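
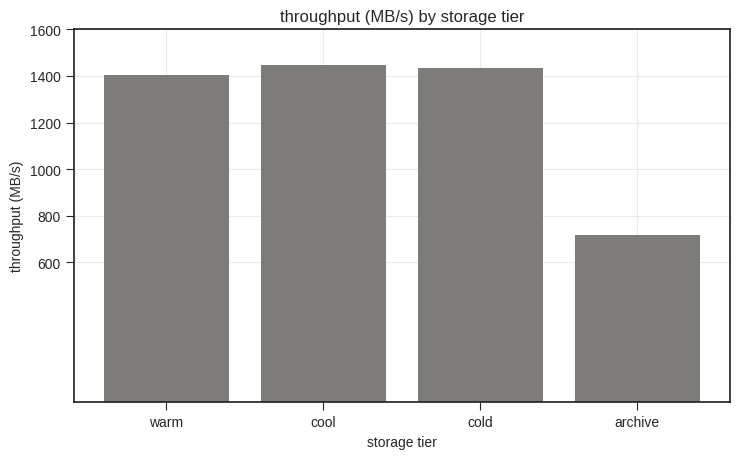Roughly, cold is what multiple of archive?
cold ≈ 1400, archive ≈ 800; 1400/800 ≈ 1.75.

≈ 1.75×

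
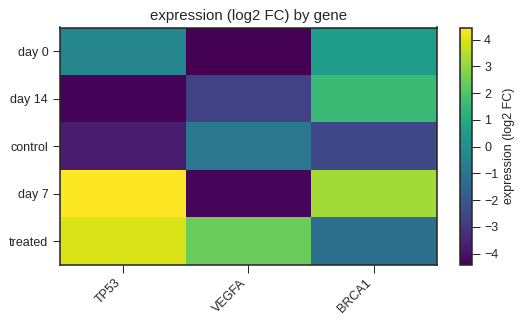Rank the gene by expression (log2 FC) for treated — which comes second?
Top 3 for treated: TP53 ≈ 4, VEGFA ≈ 2, BRCA1 ≈ -1.

VEGFA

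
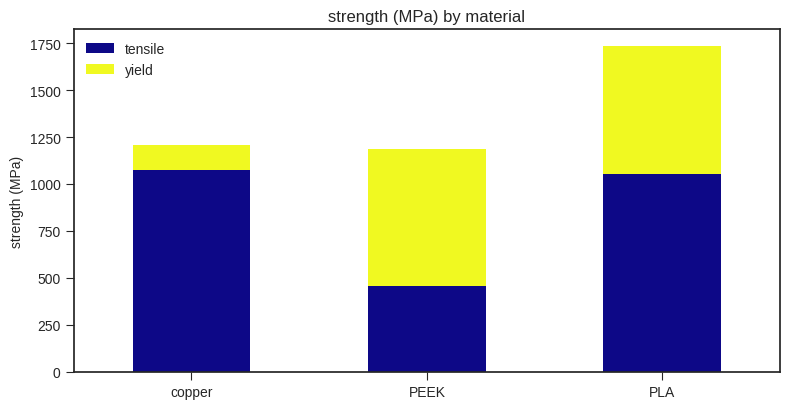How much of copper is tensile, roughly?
tensile top ≈ 1000, bottom ≈ 0; segment ≈ 1000.

≈ 1000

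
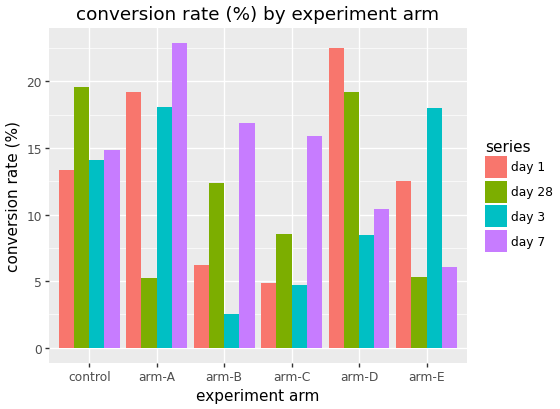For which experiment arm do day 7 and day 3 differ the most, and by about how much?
arm-B: day 7 ≈ 16, day 3 ≈ 2 → gap ≈ 14. Next-largest (arm-E) is only ≈ 12.

arm-B, ≈ 14 %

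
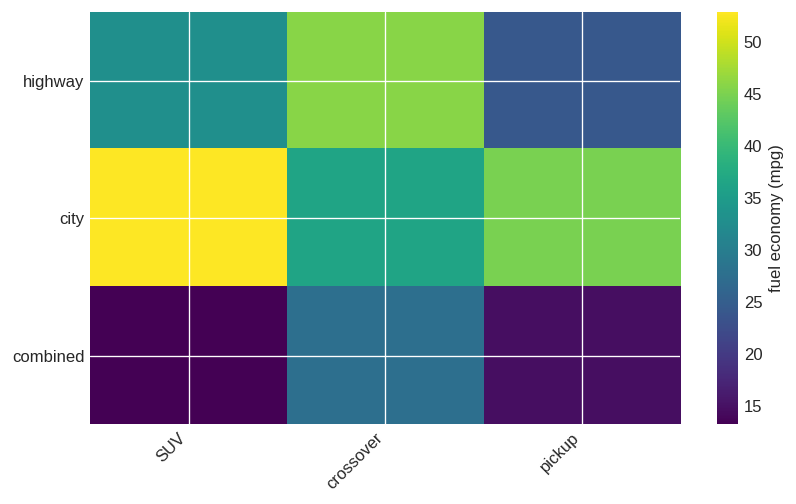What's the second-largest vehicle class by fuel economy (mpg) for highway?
Top 3 for highway: crossover ≈ 45, SUV ≈ 35, pickup ≈ 25.

SUV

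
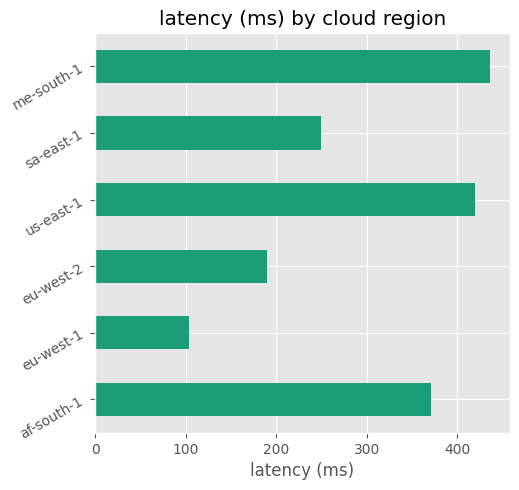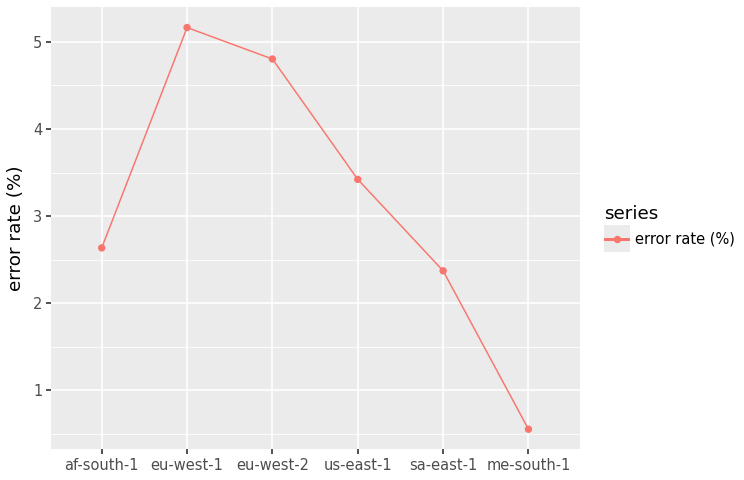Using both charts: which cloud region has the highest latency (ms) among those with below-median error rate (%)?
me-south-1

Chart 2 median error rate (%) ≈ 3; below-median cloud regions: af-south-1, sa-east-1, me-south-1. Among those, me-south-1 has the highest latency (ms) (≈ 450).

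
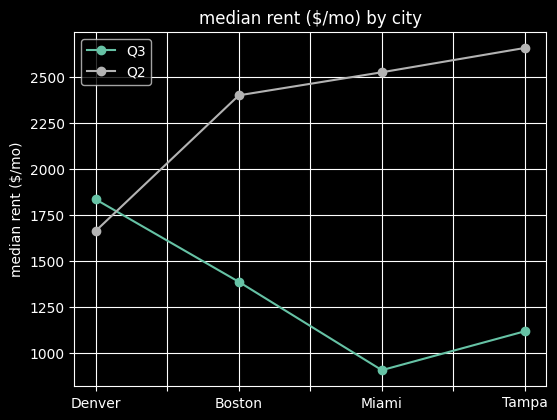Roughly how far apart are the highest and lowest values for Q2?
≈ 1000

Max Tampa ≈ 2600, min Denver ≈ 1600; range ≈ 1000.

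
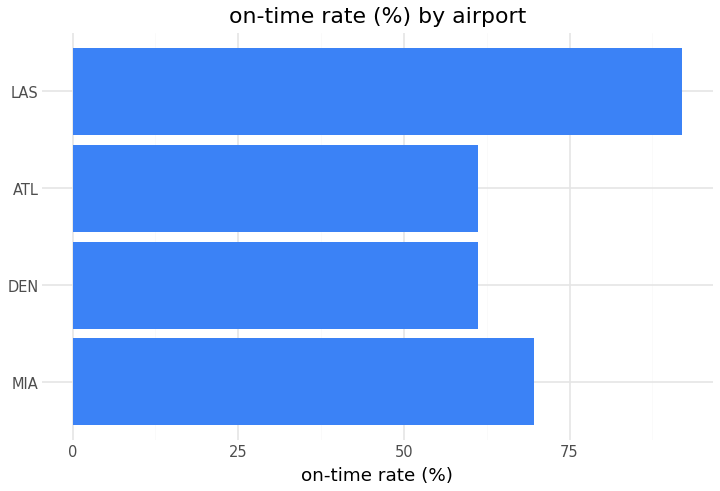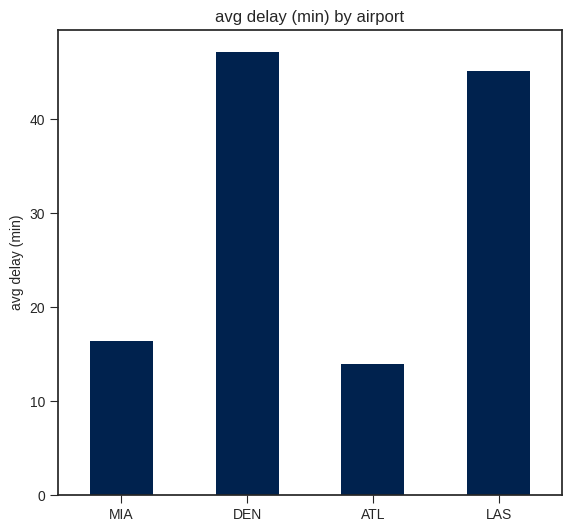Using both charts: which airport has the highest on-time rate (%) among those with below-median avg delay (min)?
MIA

Chart 2 median avg delay (min) ≈ 30; below-median airports: MIA, ATL. Among those, MIA has the highest on-time rate (%) (≈ 70).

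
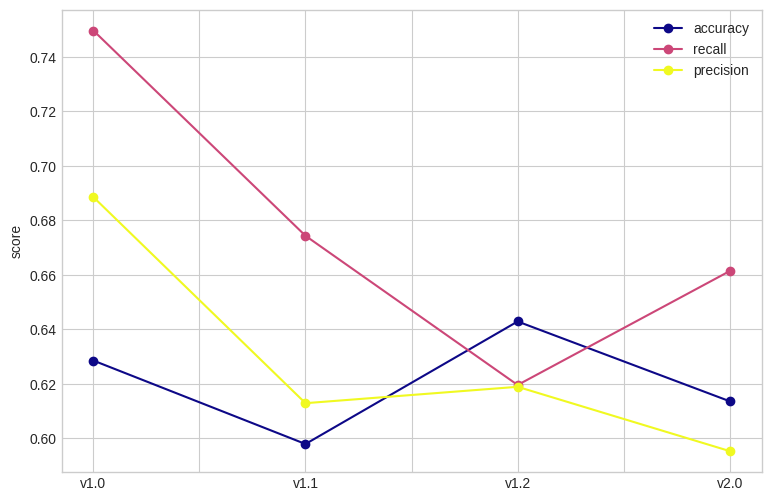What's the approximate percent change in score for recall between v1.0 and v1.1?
v1.0 ≈ 0.74, v1.1 ≈ 0.68; (0.68 − 0.74) / 0.74 ≈ -8.1%.

≈ -8.1%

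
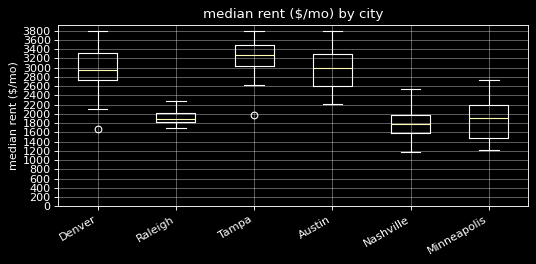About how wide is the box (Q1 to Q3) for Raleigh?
≈ 200

Q3 ≈ 2000, Q1 ≈ 1800; IQR ≈ 200.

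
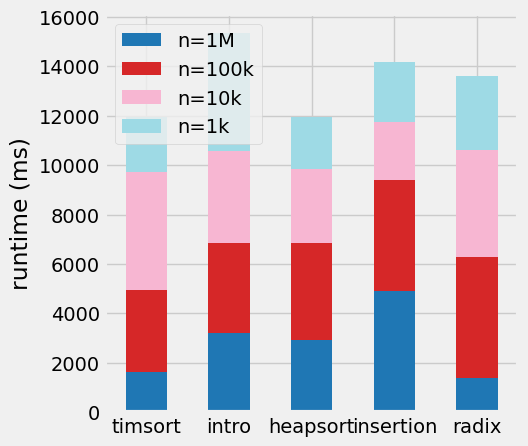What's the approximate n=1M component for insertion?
n=1M top ≈ 4000, bottom ≈ 0; segment ≈ 4000.

≈ 4000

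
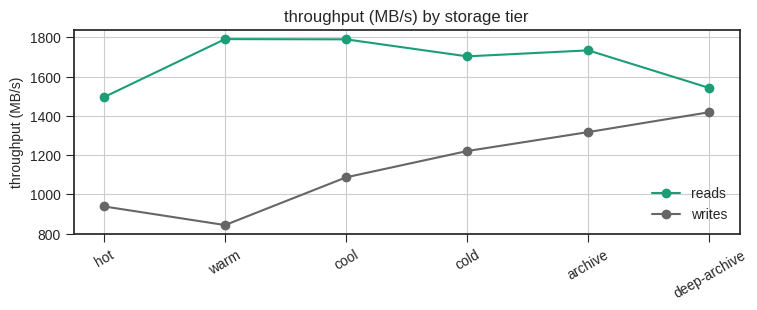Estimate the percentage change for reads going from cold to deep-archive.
cold ≈ 1700, deep-archive ≈ 1500; (1500 − 1700) / 1700 ≈ -11.8%.

≈ -11.8%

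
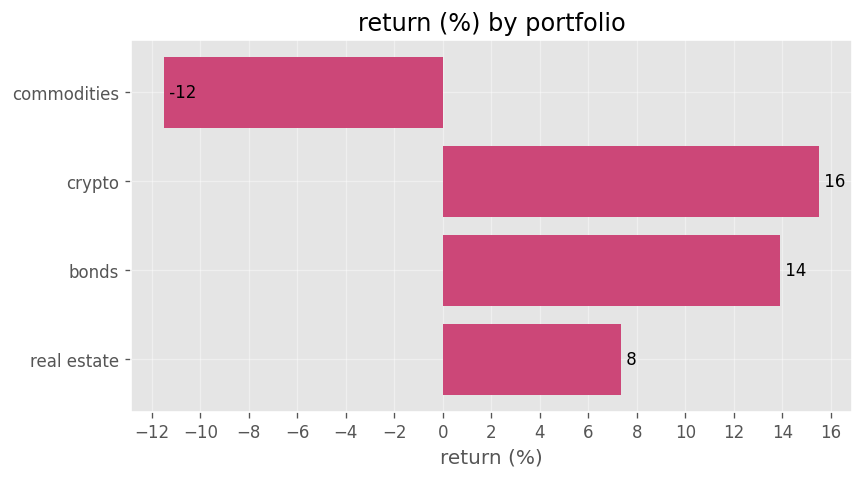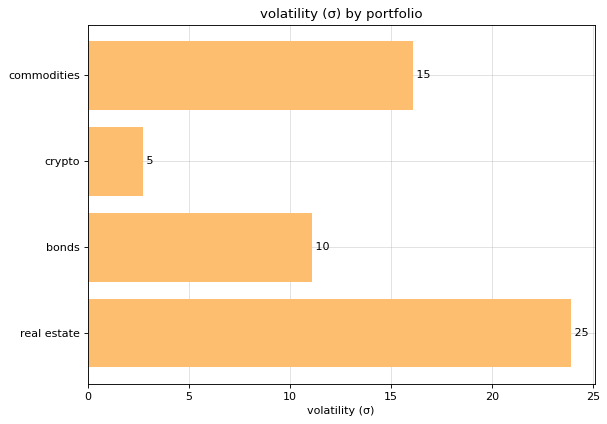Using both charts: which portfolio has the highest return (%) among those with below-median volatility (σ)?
Chart 2 median volatility (σ) ≈ 15; below-median portfolios: crypto, bonds. Among those, crypto has the highest return (%) (≈ 16).

crypto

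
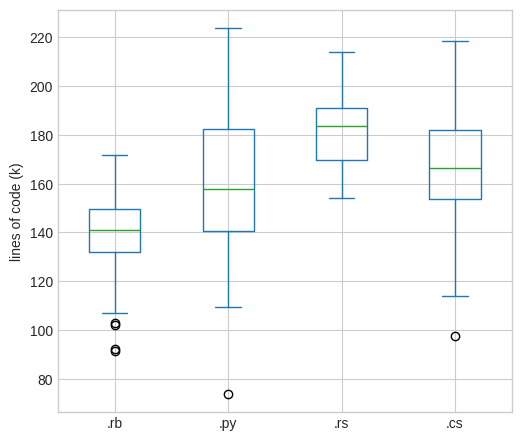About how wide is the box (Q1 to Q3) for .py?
Q3 ≈ 185, Q1 ≈ 140; IQR ≈ 45.

≈ 45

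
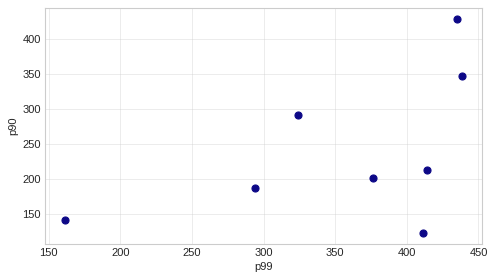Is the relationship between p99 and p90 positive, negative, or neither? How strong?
positive, moderate

Points are positively correlated; moderate (|r| ≈ 0.5).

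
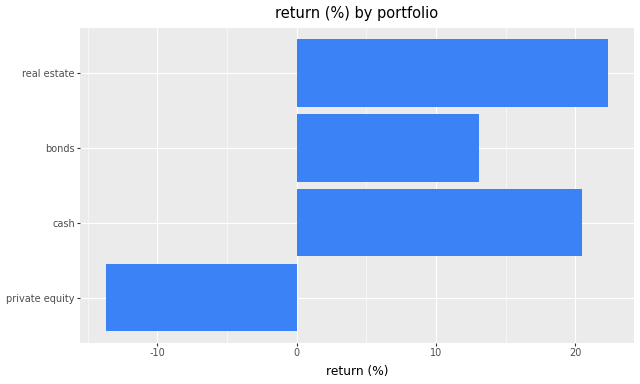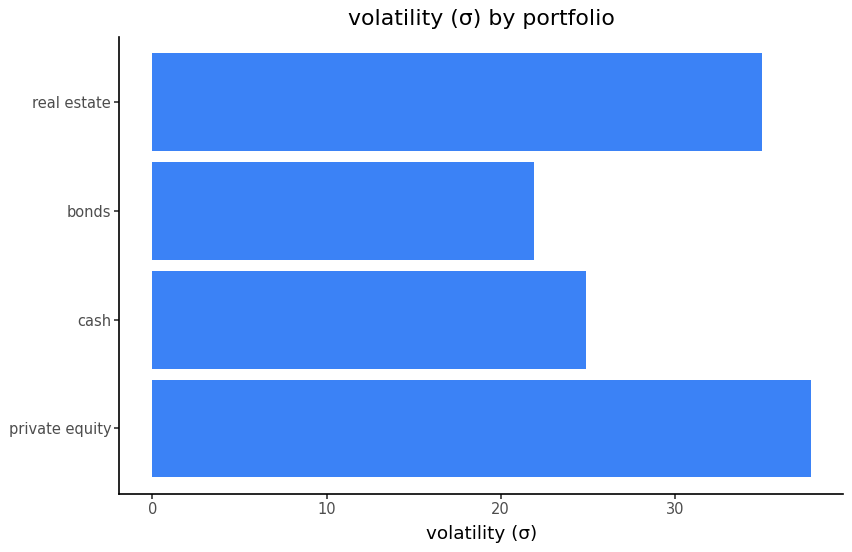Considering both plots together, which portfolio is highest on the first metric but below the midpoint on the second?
Chart 2 median volatility (σ) ≈ 30; below-median portfolios: cash, bonds. Among those, cash has the highest return (%) (≈ 20).

cash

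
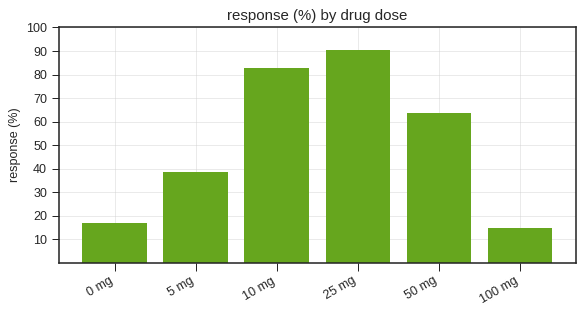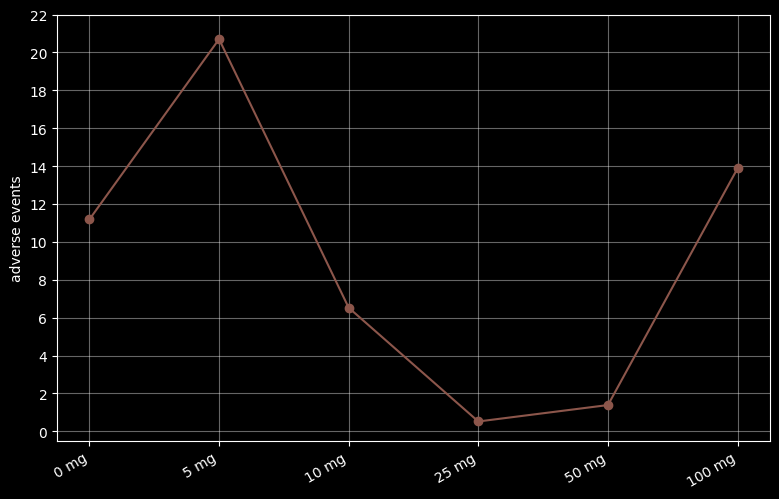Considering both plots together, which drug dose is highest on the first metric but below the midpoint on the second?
Chart 2 median adverse events ≈ 8; below-median drug doses: 10 mg, 25 mg, 50 mg. Among those, 25 mg has the highest response (%) (≈ 90).

25 mg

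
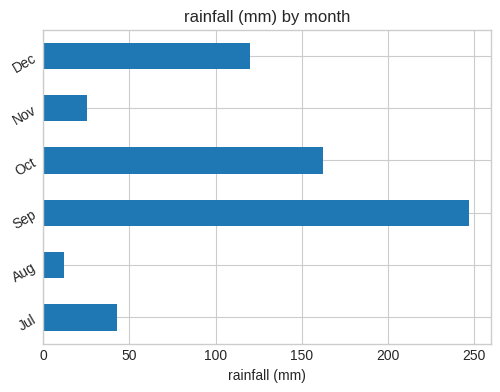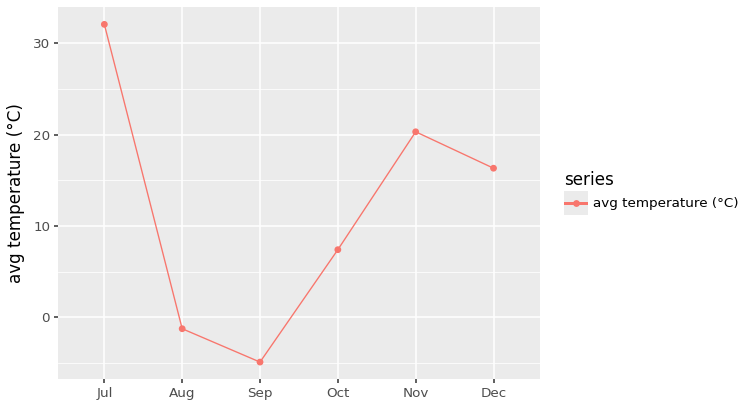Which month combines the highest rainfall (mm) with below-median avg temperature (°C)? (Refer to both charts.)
Sep

Chart 2 median avg temperature (°C) ≈ 10; below-median months: Aug, Sep, Oct. Among those, Sep has the highest rainfall (mm) (≈ 250).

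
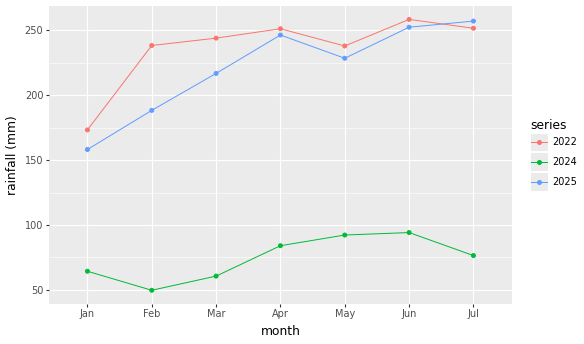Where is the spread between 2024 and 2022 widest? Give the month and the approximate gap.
Feb, ≈ 200 mm

Feb: 2024 ≈ 40, 2022 ≈ 240 → gap ≈ 200. Next-largest (Mar) is only ≈ 180.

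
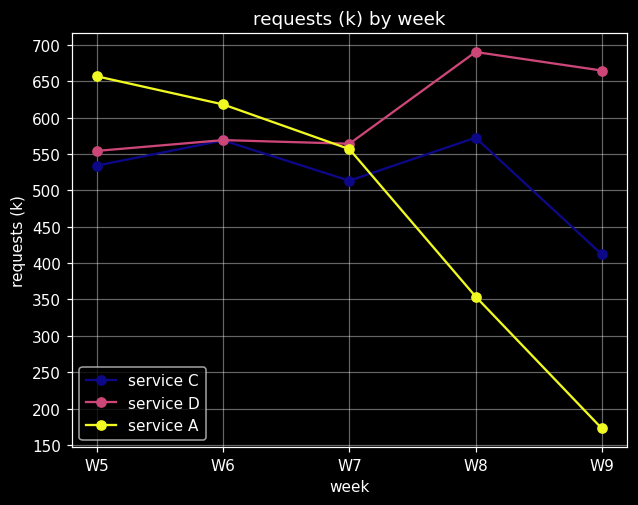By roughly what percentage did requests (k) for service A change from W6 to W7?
≈ -8.3%

W6 ≈ 600, W7 ≈ 550; (550 − 600) / 600 ≈ -8.3%.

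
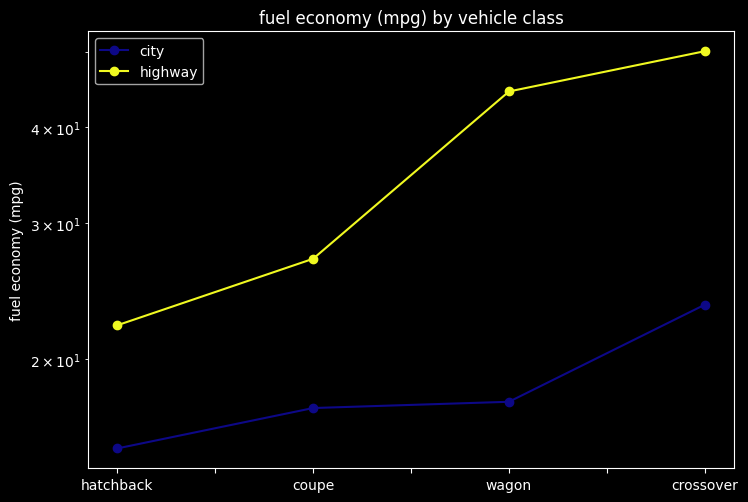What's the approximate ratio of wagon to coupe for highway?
≈ 1.8×

wagon ≈ 45, coupe ≈ 25; 45/25 ≈ 1.8.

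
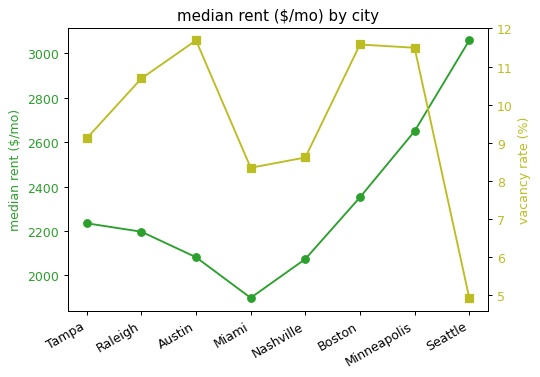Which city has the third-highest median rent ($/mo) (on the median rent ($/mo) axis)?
Top 4 (on the median rent ($/mo) axis): Seattle ≈ 3100, Minneapolis ≈ 2600, Boston ≈ 2400, Tampa ≈ 2200.

Boston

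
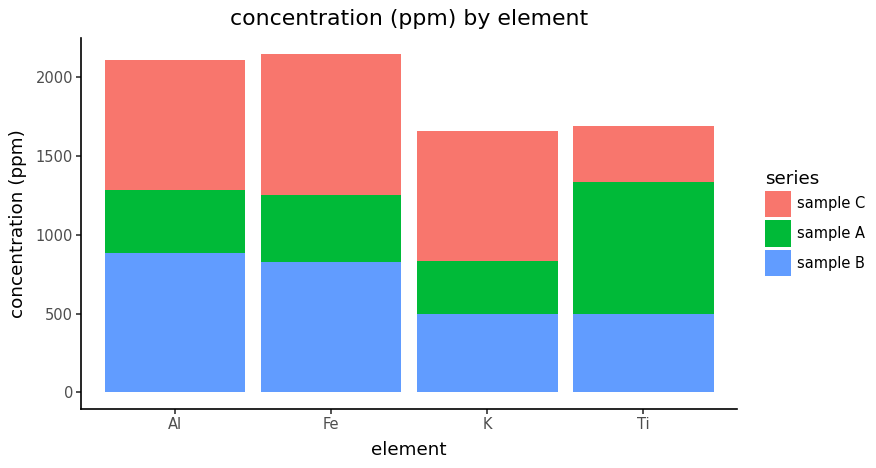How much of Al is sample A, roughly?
sample A top ≈ 1200, bottom ≈ 800; segment ≈ 400.

≈ 400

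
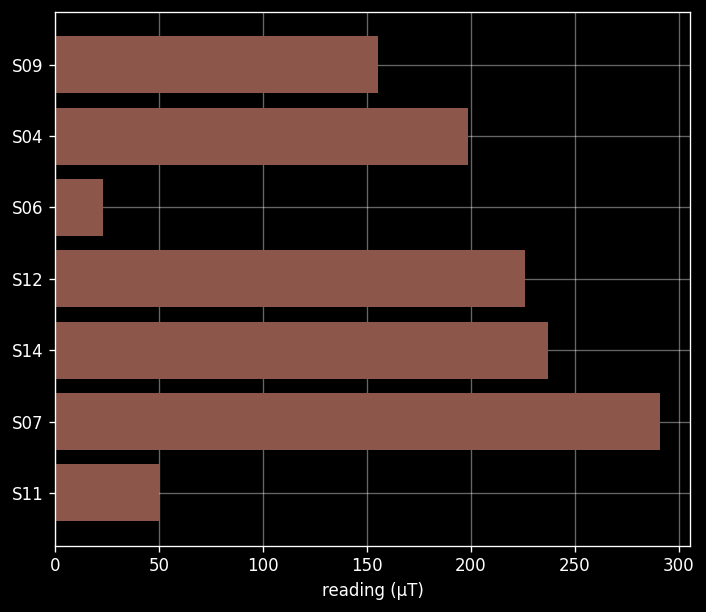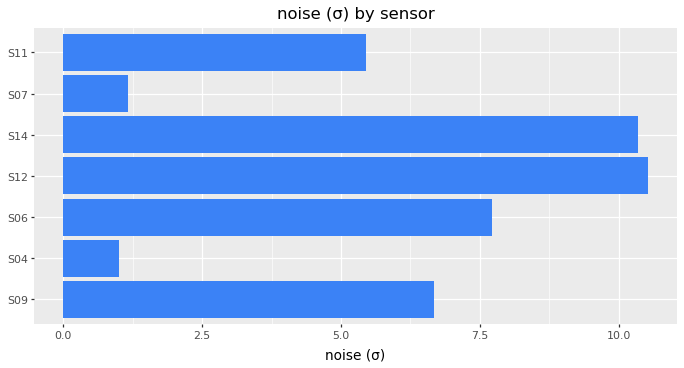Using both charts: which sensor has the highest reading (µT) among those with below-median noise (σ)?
S07

Chart 2 median noise (σ) ≈ 7; below-median sensors: S04, S07, S11. Among those, S07 has the highest reading (µT) (≈ 300).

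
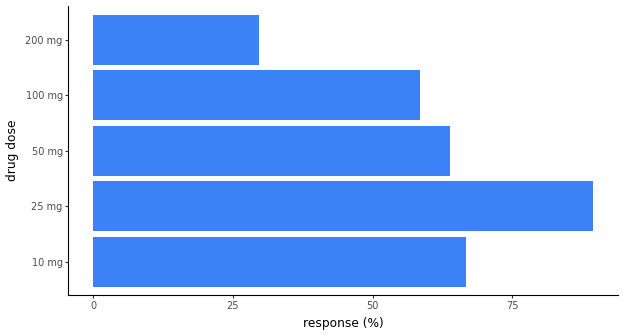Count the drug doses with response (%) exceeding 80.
1

Above 80: 25 mg.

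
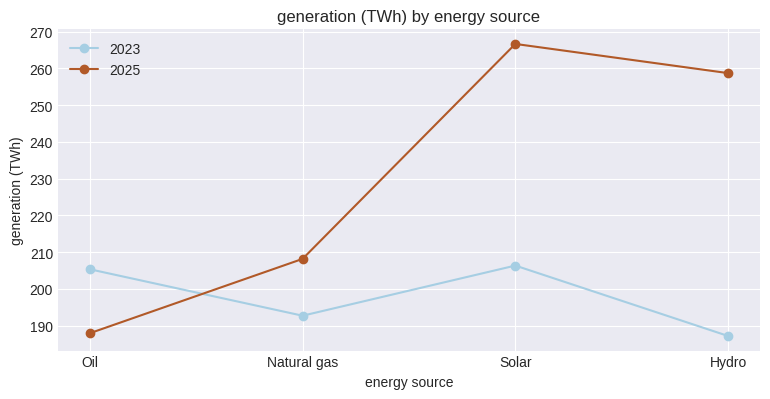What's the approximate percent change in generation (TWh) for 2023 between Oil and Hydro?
Oil ≈ 210, Hydro ≈ 190; (190 − 210) / 210 ≈ -9.5%.

≈ -9.5%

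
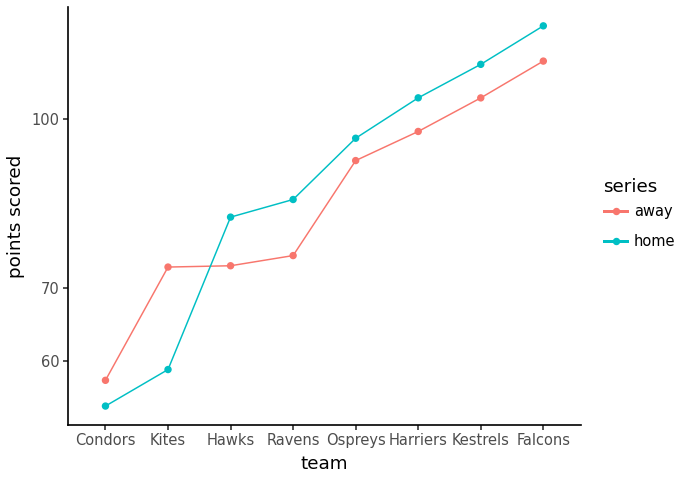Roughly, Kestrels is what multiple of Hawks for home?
≈ 1.38×

Kestrels ≈ 110, Hawks ≈ 80; 110/80 ≈ 1.38.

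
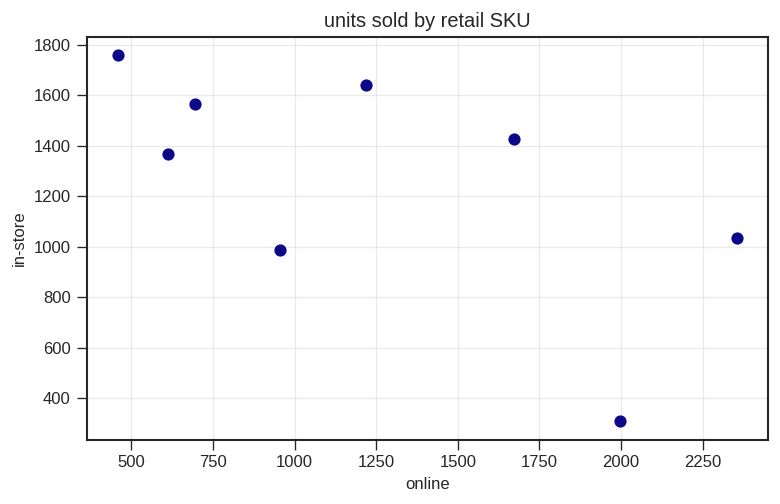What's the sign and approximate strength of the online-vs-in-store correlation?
Points are negatively correlated; moderate (|r| ≈ 0.6).

negative, moderate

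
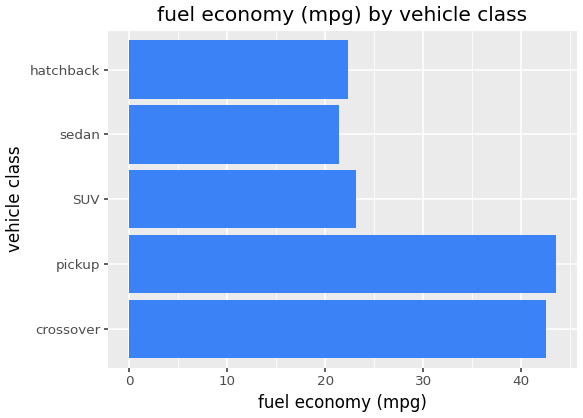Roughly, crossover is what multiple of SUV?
≈ 1.6×

crossover ≈ 40, SUV ≈ 25; 40/25 ≈ 1.6.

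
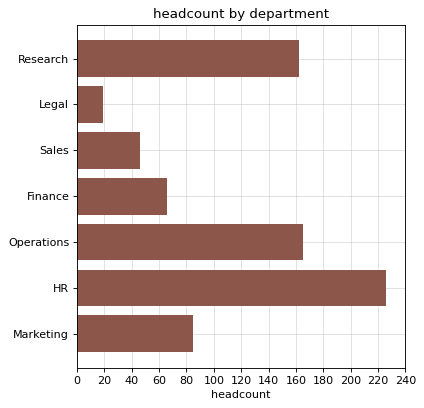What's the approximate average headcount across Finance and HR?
≈ 140

(60 + 220) / 2 ≈ 140.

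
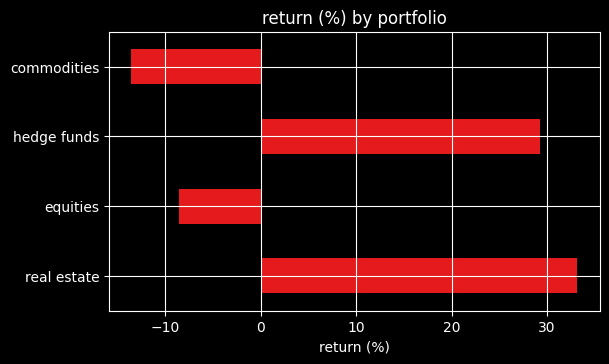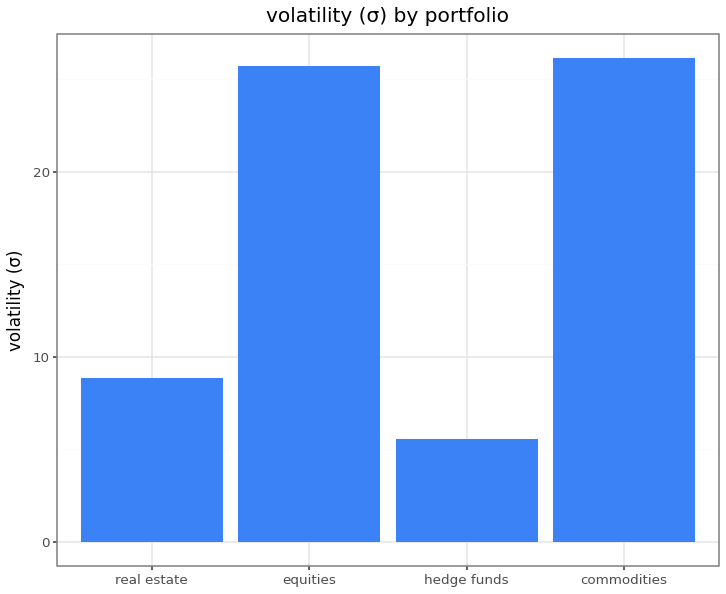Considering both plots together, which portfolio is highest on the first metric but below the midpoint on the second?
Chart 2 median volatility (σ) ≈ 15; below-median portfolios: real estate, hedge funds. Among those, real estate has the highest return (%) (≈ 35).

real estate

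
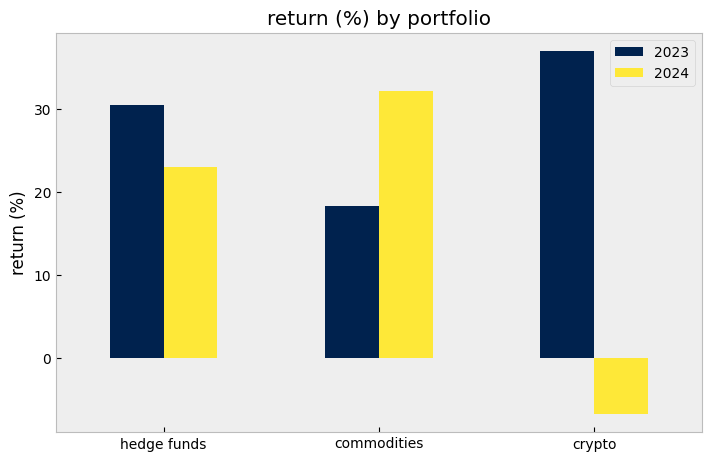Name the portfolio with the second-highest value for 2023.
Top 3 for 2023: crypto ≈ 35, hedge funds ≈ 30, commodities ≈ 20.

hedge funds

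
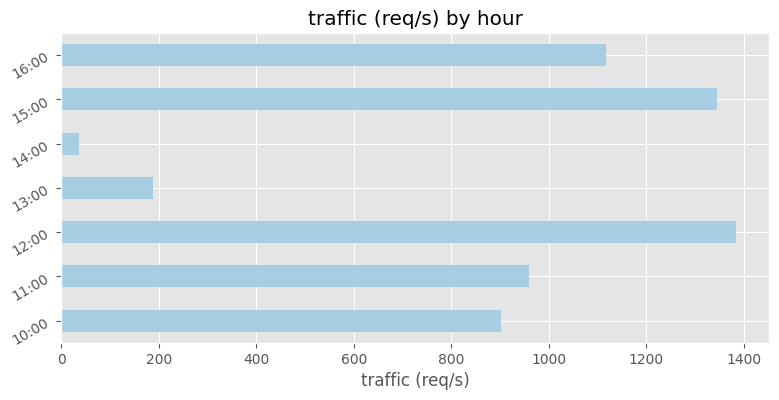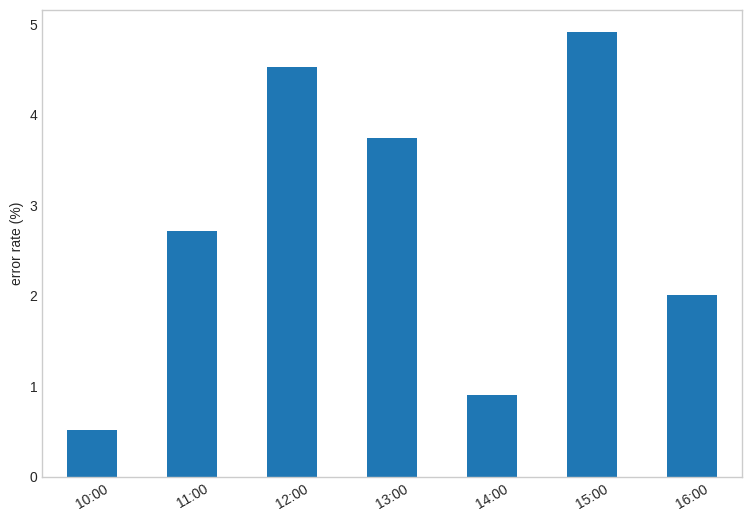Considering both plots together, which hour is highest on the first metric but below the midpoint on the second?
Chart 2 median error rate (%) ≈ 2.5; below-median hours: 10:00, 14:00, 16:00. Among those, 16:00 has the highest traffic (req/s) (≈ 1200).

16:00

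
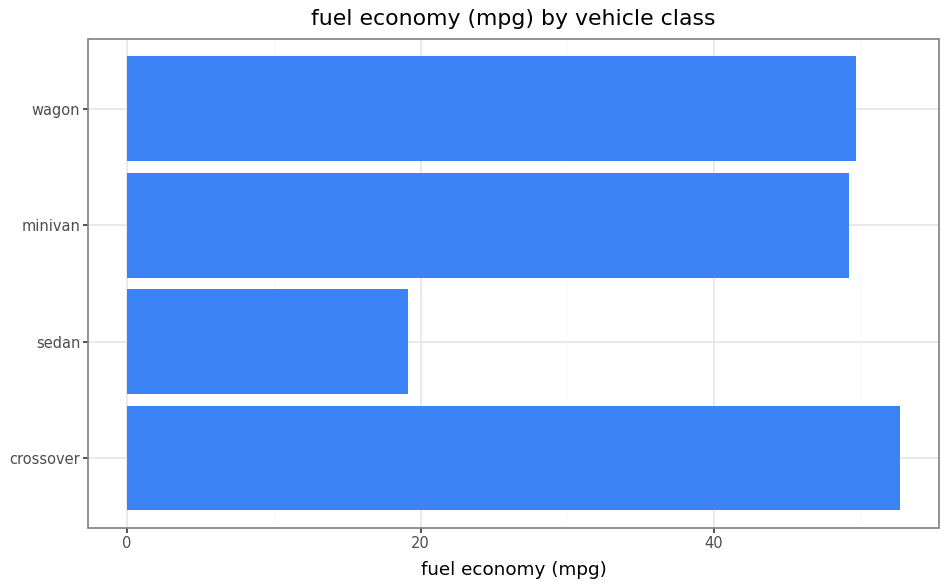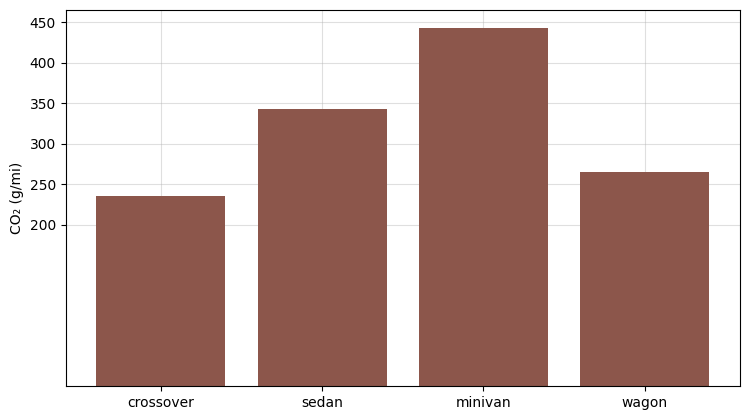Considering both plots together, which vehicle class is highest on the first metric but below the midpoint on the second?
crossover

Chart 2 median CO₂ (g/mi) ≈ 300; below-median vehicle classes: crossover, wagon. Among those, crossover has the highest fuel economy (mpg) (≈ 55).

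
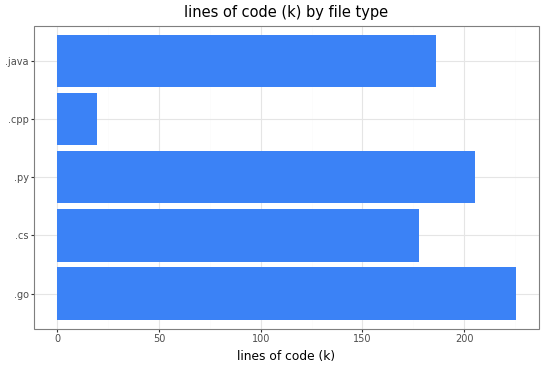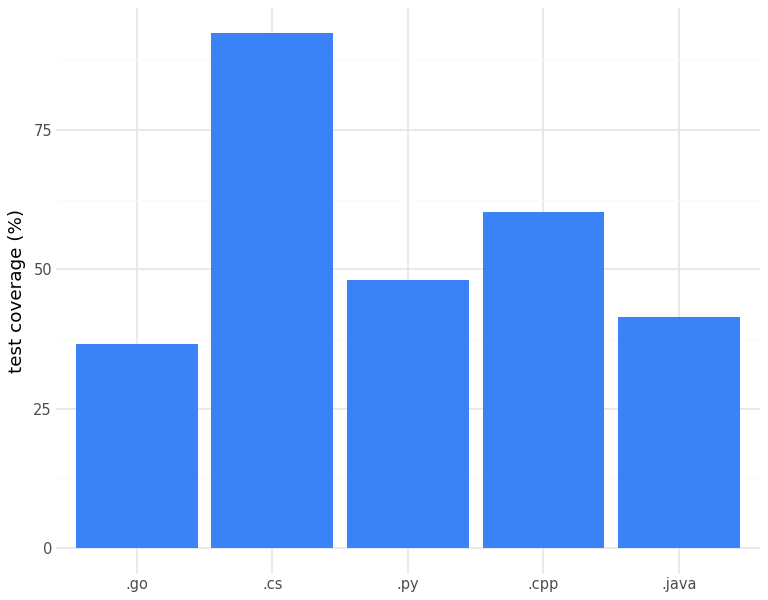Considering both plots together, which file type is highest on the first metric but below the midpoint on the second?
.go

Chart 2 median test coverage (%) ≈ 50; below-median file types: .go, .java. Among those, .go has the highest lines of code (k) (≈ 225).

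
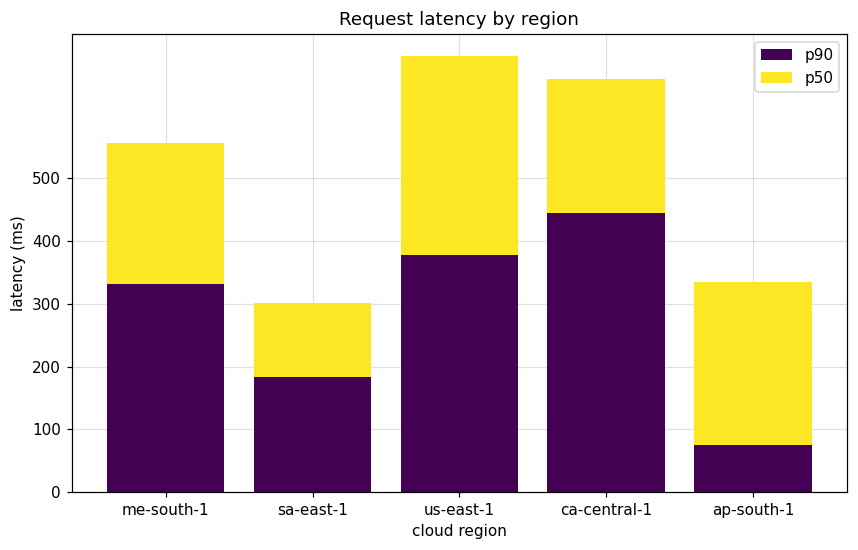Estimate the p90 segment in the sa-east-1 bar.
≈ 200

p90 top ≈ 200, bottom ≈ 0; segment ≈ 200.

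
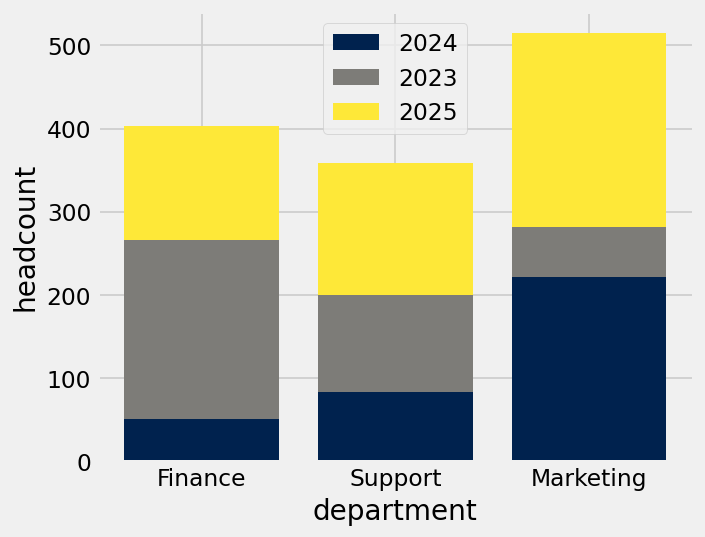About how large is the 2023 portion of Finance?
2023 top ≈ 250, bottom ≈ 50; segment ≈ 200.

≈ 200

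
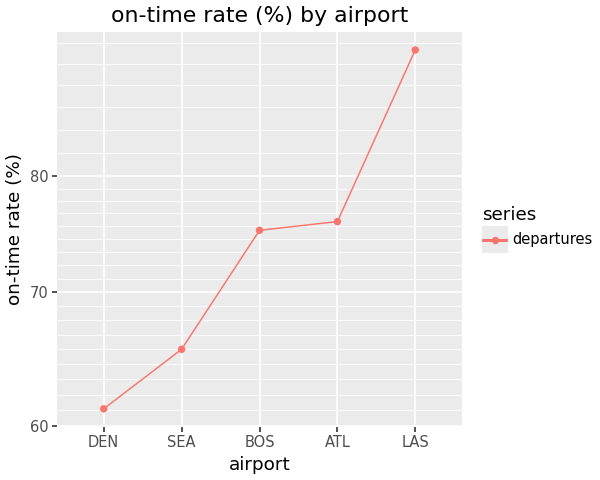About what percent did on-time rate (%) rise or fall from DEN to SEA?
DEN ≈ 60, SEA ≈ 65; (65 − 60) / 60 ≈ +8.3%.

≈ +8.3%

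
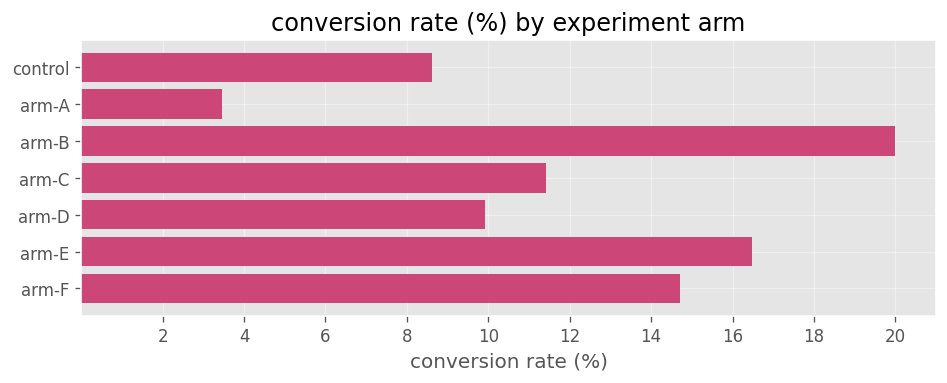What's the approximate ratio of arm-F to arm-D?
arm-F ≈ 14, arm-D ≈ 10; 14/10 ≈ 1.4.

≈ 1.4×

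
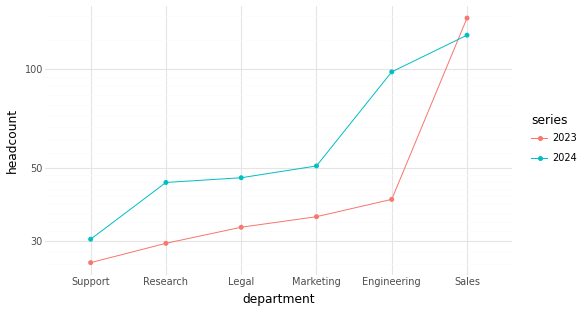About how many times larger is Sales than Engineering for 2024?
Sales ≈ 130, Engineering ≈ 100; 130/100 ≈ 1.3.

≈ 1.3×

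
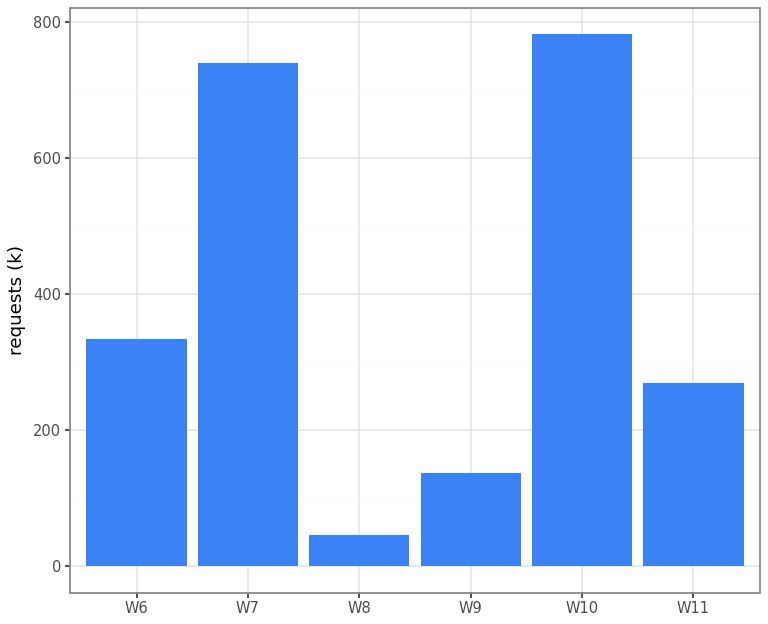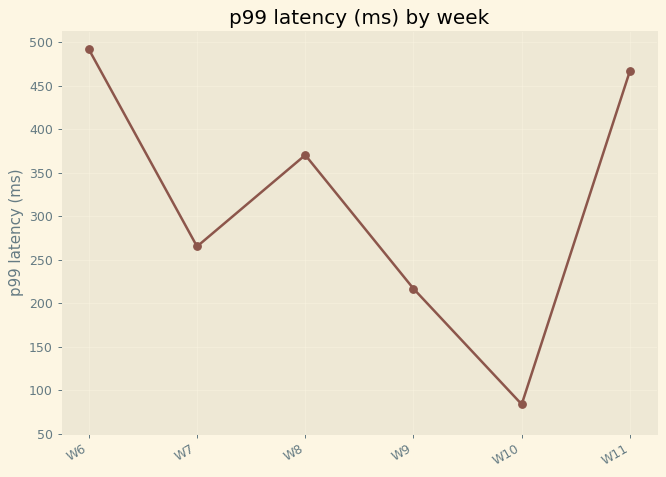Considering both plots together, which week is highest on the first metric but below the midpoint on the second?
Chart 2 median p99 latency (ms) ≈ 300; below-median weeks: W7, W9, W10. Among those, W10 has the highest requests (k) (≈ 800).

W10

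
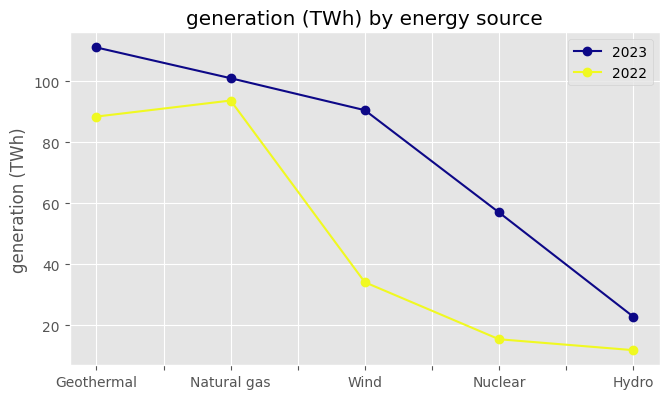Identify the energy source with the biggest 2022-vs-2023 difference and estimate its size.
Wind, ≈ 60 TWh

Wind: 2022 ≈ 30, 2023 ≈ 90 → gap ≈ 60. Next-largest (Nuclear) is only ≈ 40.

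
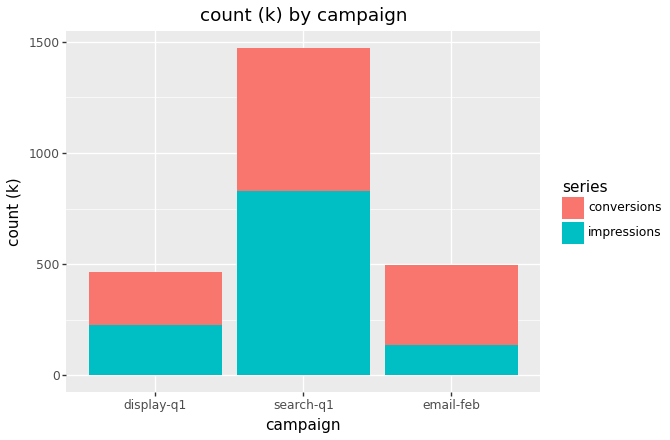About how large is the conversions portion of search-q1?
conversions top ≈ 1400, bottom ≈ 800; segment ≈ 600.

≈ 600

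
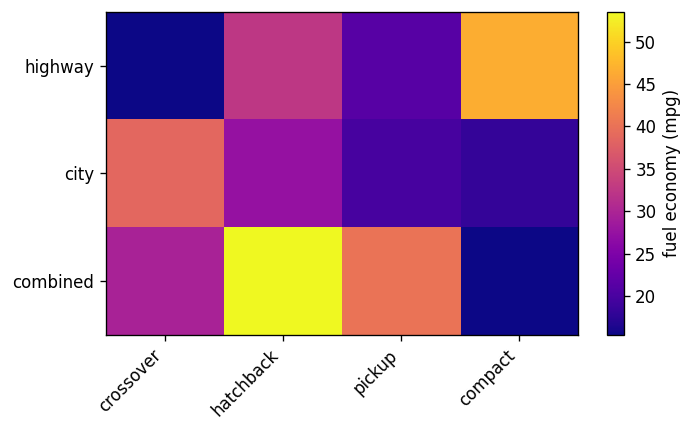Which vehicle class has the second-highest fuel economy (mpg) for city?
Top 3 for city: crossover ≈ 40, hatchback ≈ 25, pickup ≈ 20.

hatchback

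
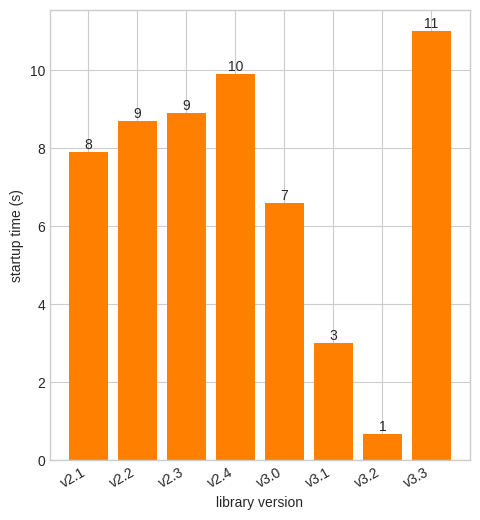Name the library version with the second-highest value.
Top 3: v3.3 ≈ 11, v2.4 ≈ 10, v2.3 ≈ 9.

v2.4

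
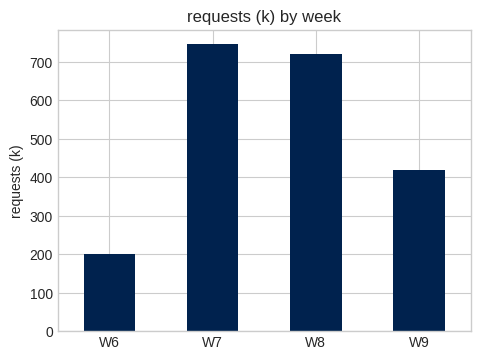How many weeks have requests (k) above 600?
2

Above 600: W7, W8.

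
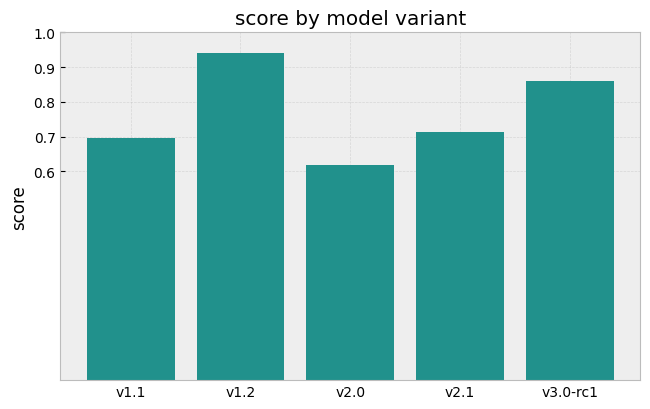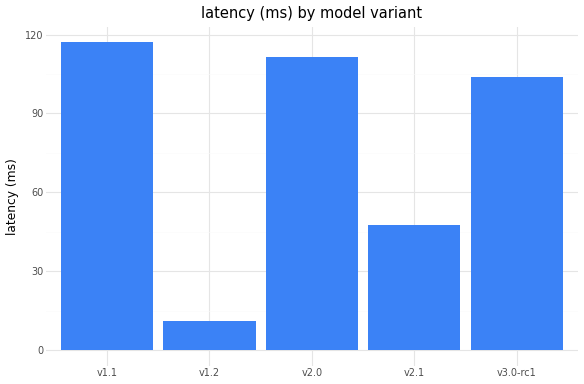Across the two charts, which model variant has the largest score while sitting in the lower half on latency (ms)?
Chart 2 median latency (ms) ≈ 100; below-median model variants: v1.2, v2.1. Among those, v1.2 has the highest score (≈ 0.9).

v1.2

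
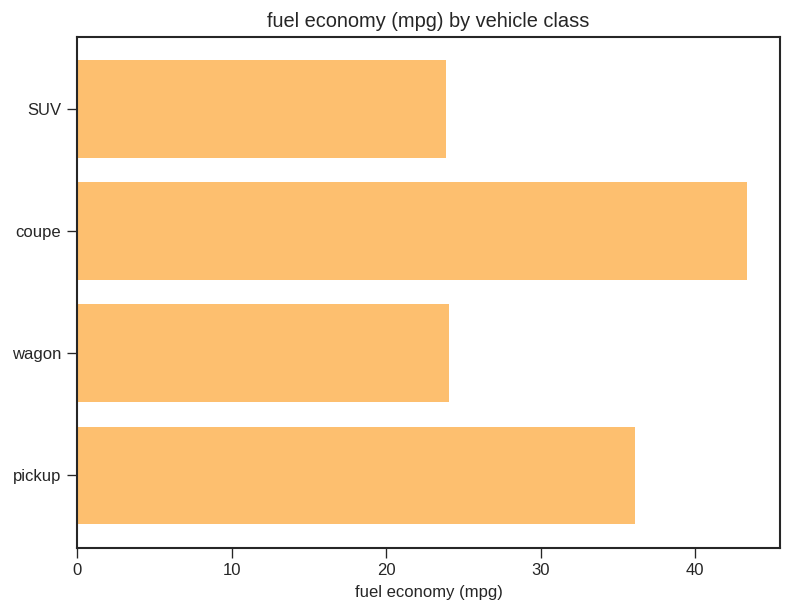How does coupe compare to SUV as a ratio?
≈ 1.8×

coupe ≈ 45, SUV ≈ 25; 45/25 ≈ 1.8.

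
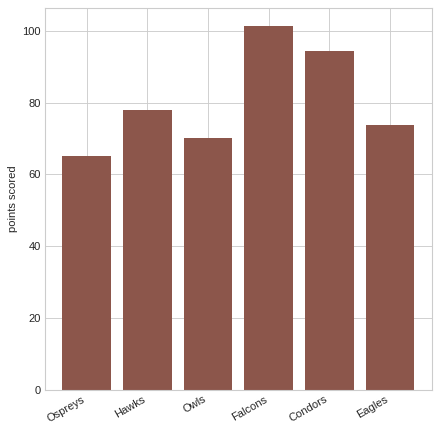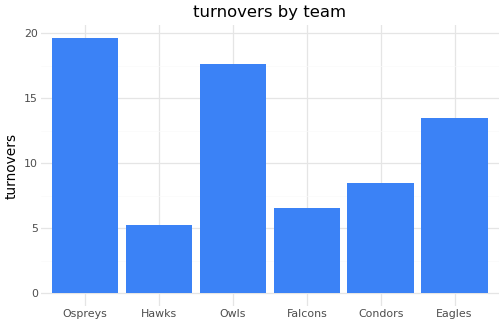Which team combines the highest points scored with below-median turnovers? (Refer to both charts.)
Falcons

Chart 2 median turnovers ≈ 10; below-median teams: Hawks, Falcons, Condors. Among those, Falcons has the highest points scored (≈ 100).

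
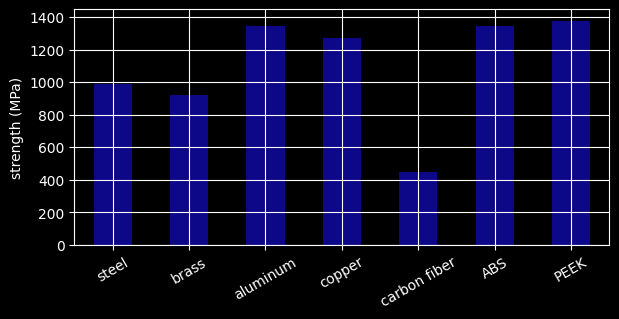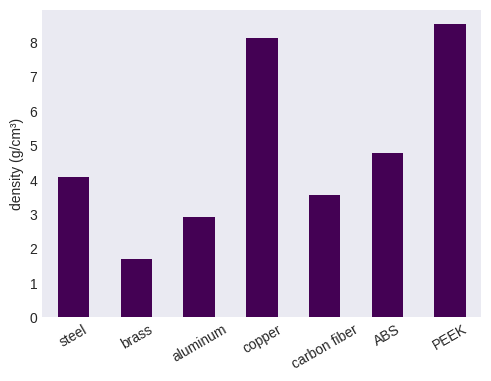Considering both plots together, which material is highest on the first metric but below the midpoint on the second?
Chart 2 median density (g/cm³) ≈ 4; below-median materials: brass, aluminum, carbon fiber. Among those, aluminum has the highest strength (MPa) (≈ 1400).

aluminum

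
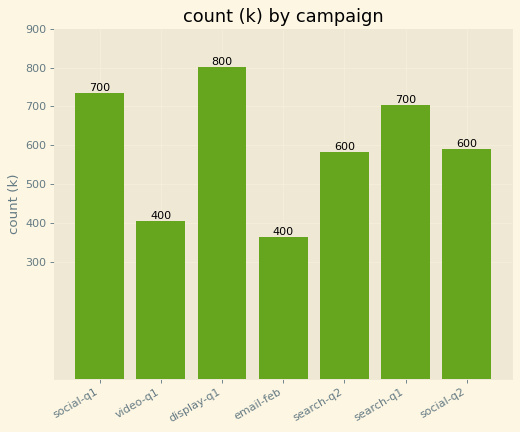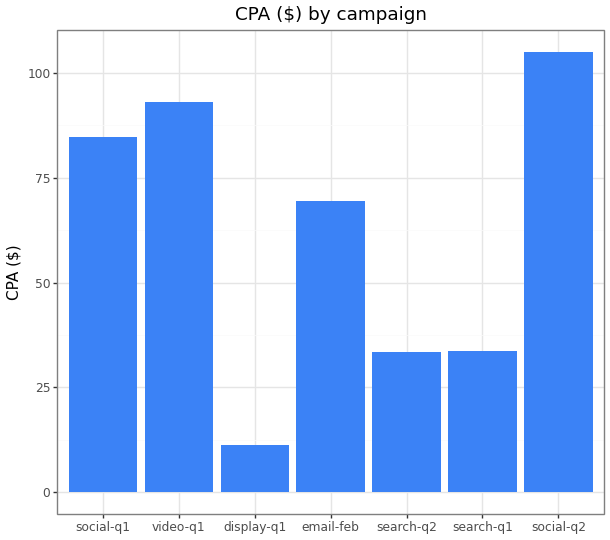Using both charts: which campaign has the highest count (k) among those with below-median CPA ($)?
Chart 2 median CPA ($) ≈ 70; below-median campaigns: display-q1, search-q2, search-q1. Among those, display-q1 has the highest count (k) (≈ 800).

display-q1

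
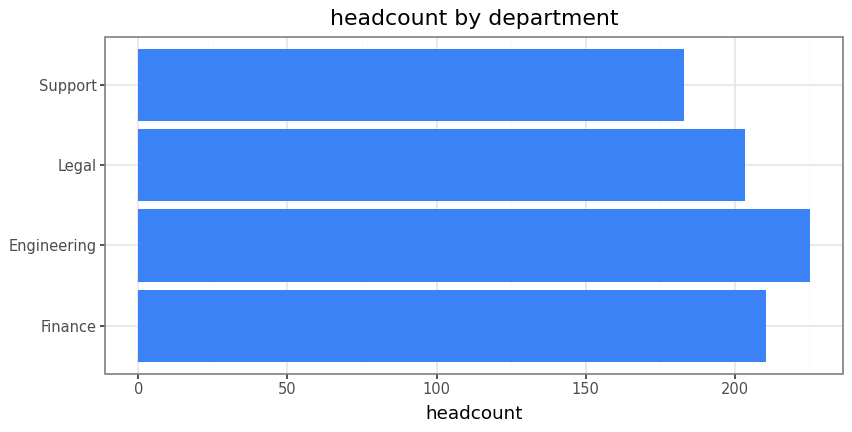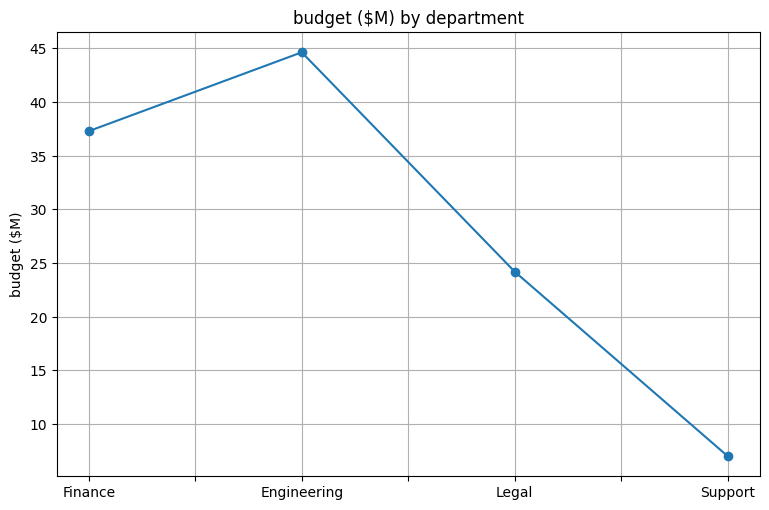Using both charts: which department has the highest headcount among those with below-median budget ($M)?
Chart 2 median budget ($M) ≈ 30; below-median departments: Legal, Support. Among those, Legal has the highest headcount (≈ 200).

Legal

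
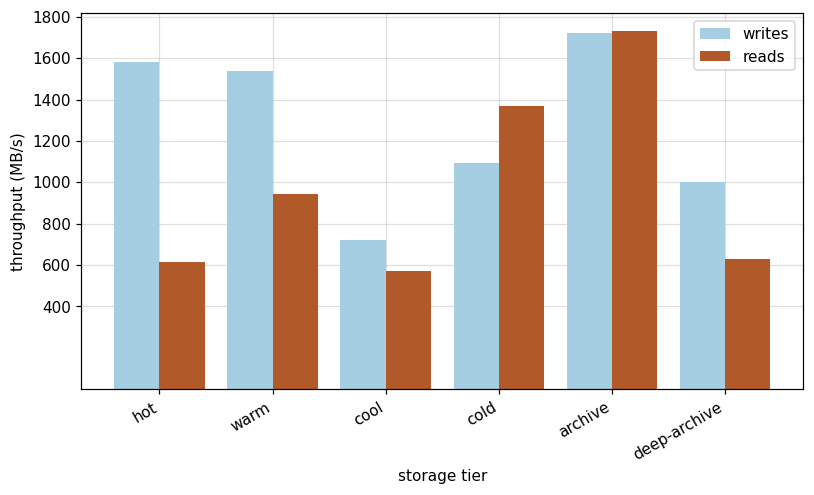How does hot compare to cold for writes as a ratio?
≈ 1.6×

hot ≈ 1600, cold ≈ 1000; 1600/1000 ≈ 1.6.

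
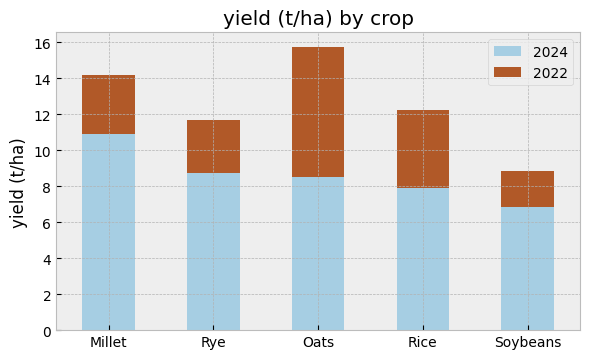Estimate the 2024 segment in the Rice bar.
2024 top ≈ 8, bottom ≈ 0; segment ≈ 8.

≈ 8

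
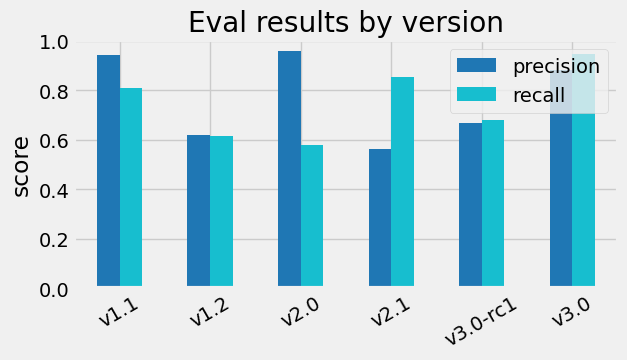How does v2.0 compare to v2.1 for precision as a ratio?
≈ 1.67×

v2.0 ≈ 1.0, v2.1 ≈ 0.6; 1.0/0.6 ≈ 1.67.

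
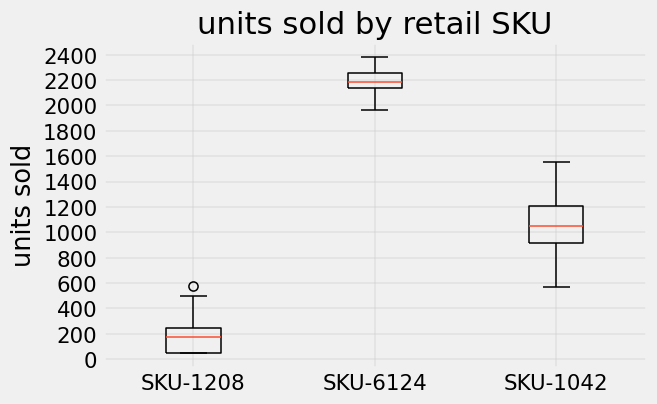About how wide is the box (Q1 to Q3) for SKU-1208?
Q3 ≈ 200, Q1 ≈ 0; IQR ≈ 200.

≈ 200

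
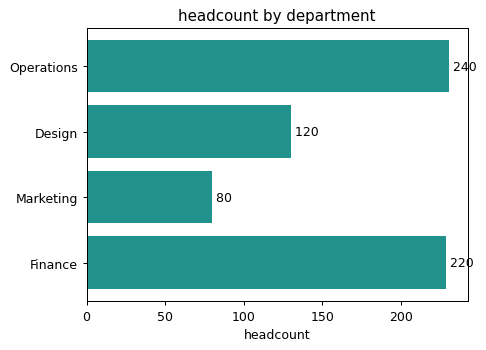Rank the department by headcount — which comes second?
Finance

Top 3: Operations ≈ 240, Finance ≈ 220, Design ≈ 120.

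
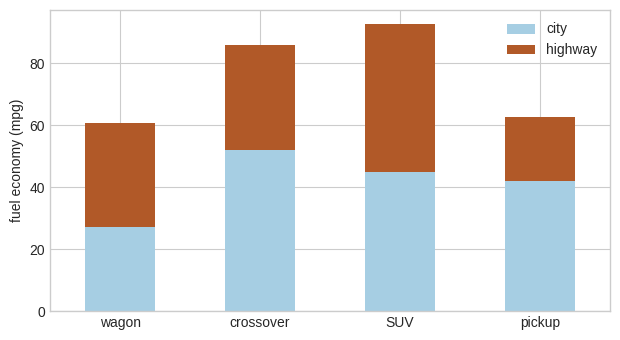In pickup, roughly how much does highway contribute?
highway top ≈ 60, bottom ≈ 40; segment ≈ 20.

≈ 20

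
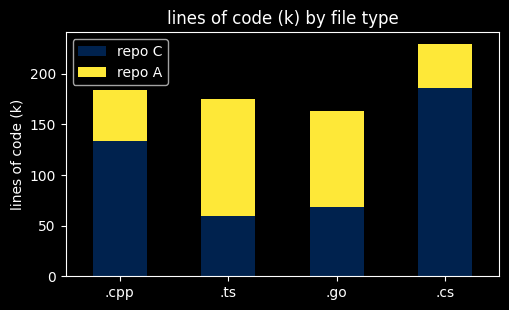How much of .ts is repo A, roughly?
≈ 120

repo A top ≈ 180, bottom ≈ 60; segment ≈ 120.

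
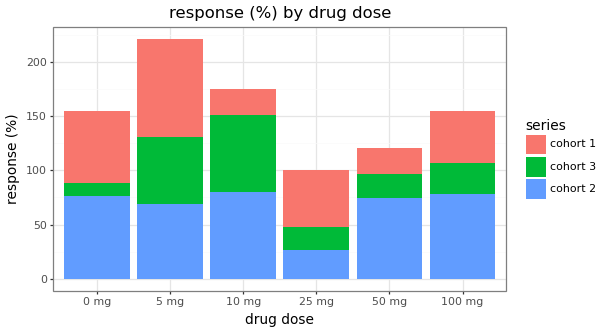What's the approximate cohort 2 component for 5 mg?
≈ 60

cohort 2 top ≈ 60, bottom ≈ 0; segment ≈ 60.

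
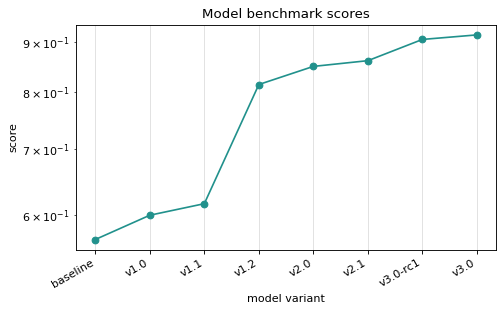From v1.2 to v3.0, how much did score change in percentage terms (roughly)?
v1.2 ≈ 0.80, v3.0 ≈ 0.90; (0.90 − 0.80) / 0.80 ≈ +12.5%.

≈ +12.5%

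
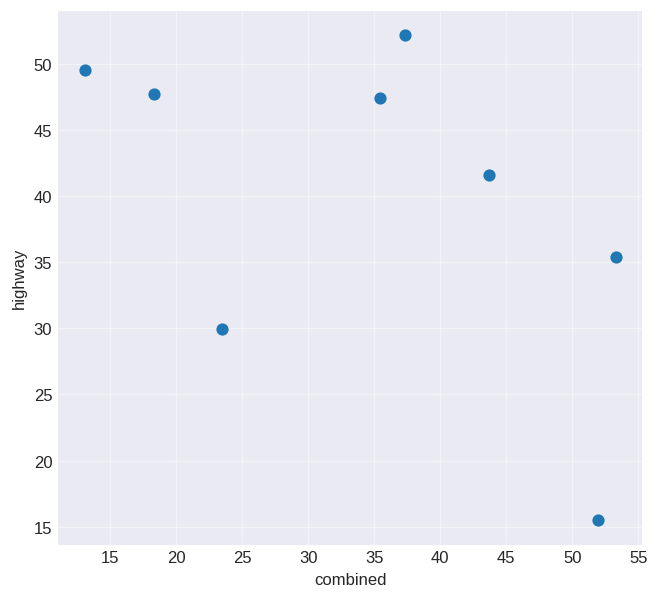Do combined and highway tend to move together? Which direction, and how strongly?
Points are negatively correlated; moderate (|r| ≈ 0.5).

negative, moderate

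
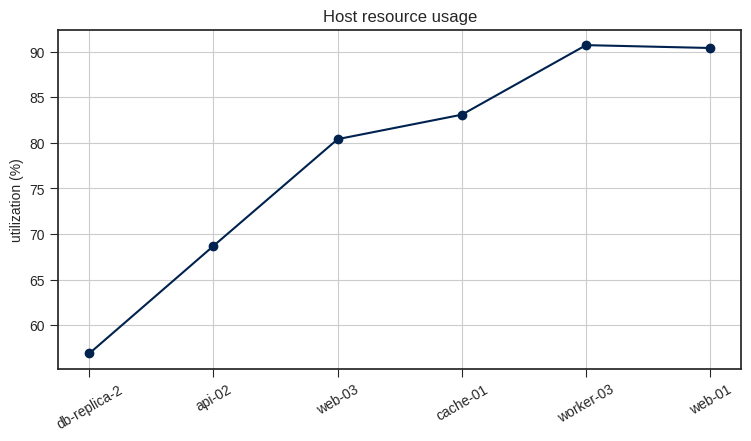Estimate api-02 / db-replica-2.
≈ 1.27×

api-02 ≈ 70, db-replica-2 ≈ 55; 70/55 ≈ 1.27.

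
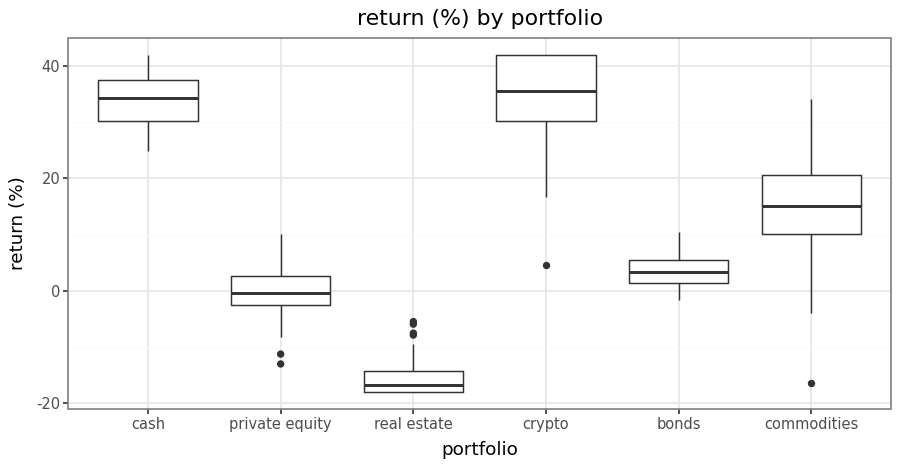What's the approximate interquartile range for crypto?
Q3 ≈ 40, Q1 ≈ 30; IQR ≈ 10.

≈ 10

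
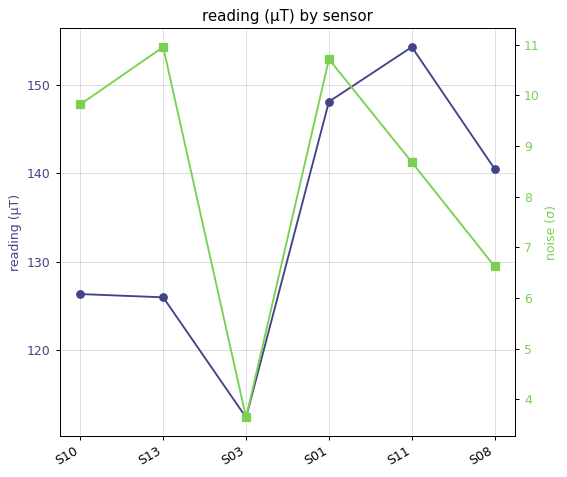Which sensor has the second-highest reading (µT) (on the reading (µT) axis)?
Top 3 (on the reading (µT) axis): S11 ≈ 155, S01 ≈ 150, S08 ≈ 140.

S01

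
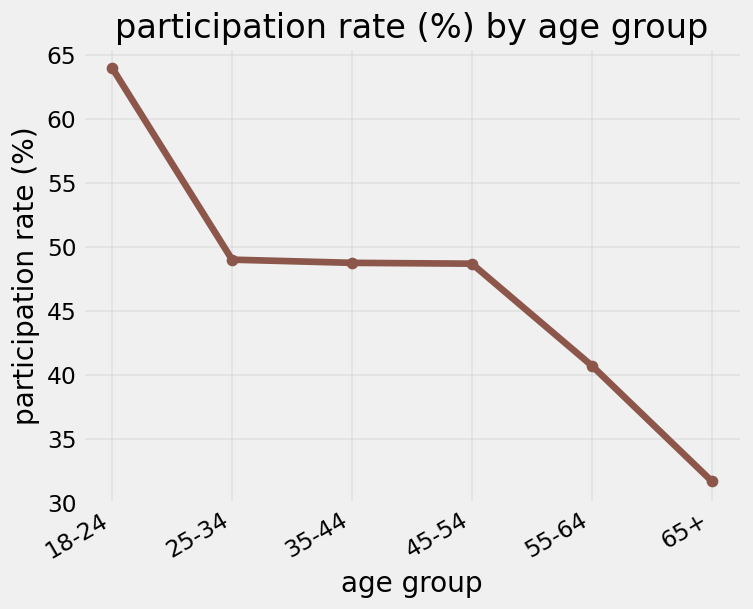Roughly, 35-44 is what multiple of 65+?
≈ 1.67×

35-44 ≈ 50, 65+ ≈ 30; 50/30 ≈ 1.67.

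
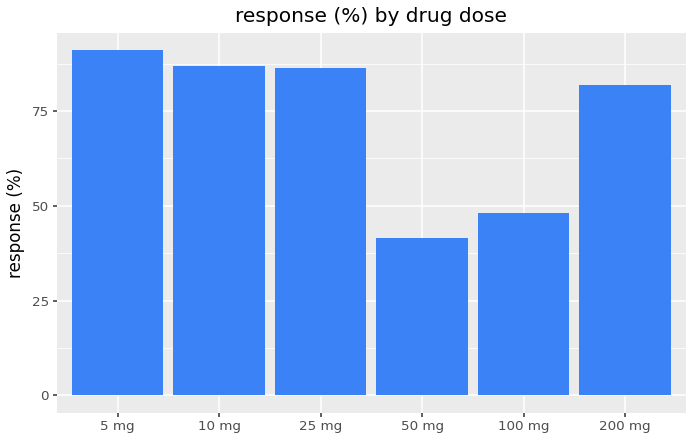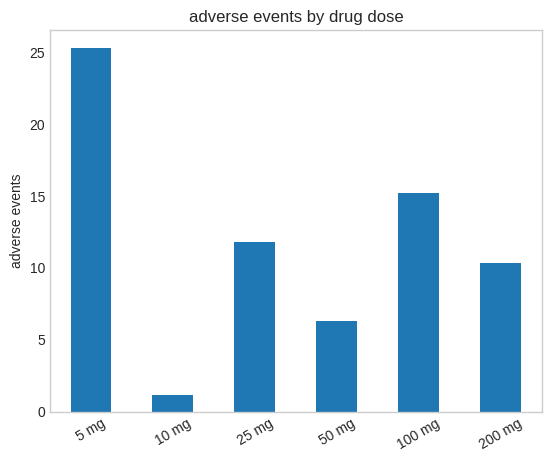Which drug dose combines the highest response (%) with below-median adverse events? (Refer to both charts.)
Chart 2 median adverse events ≈ 10; below-median drug doses: 10 mg, 50 mg, 200 mg. Among those, 10 mg has the highest response (%) (≈ 90).

10 mg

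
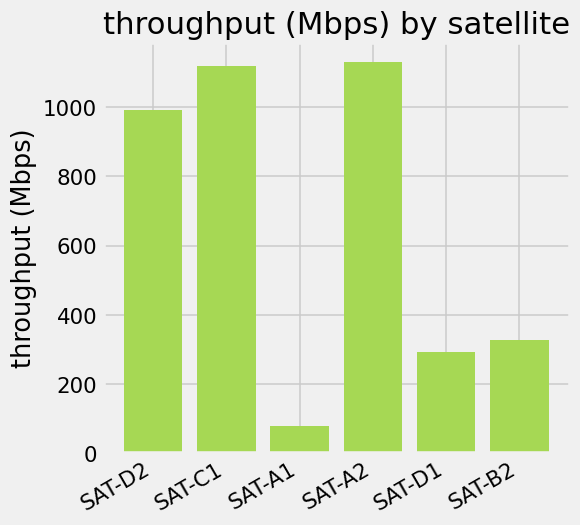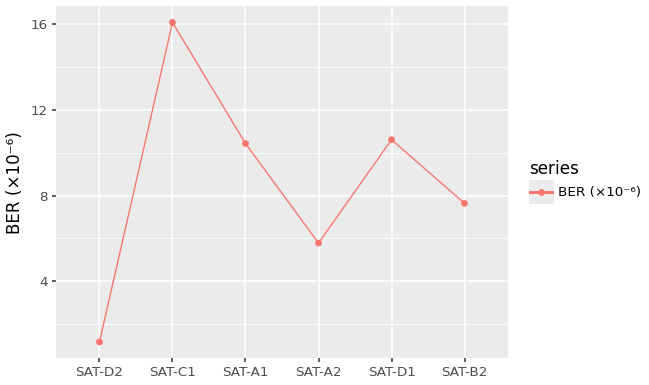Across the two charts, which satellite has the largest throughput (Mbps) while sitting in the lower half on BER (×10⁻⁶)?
SAT-A2

Chart 2 median BER (×10⁻⁶) ≈ 10; below-median satellites: SAT-D2, SAT-A2, SAT-B2. Among those, SAT-A2 has the highest throughput (Mbps) (≈ 1200).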